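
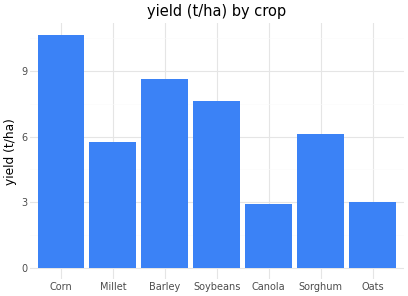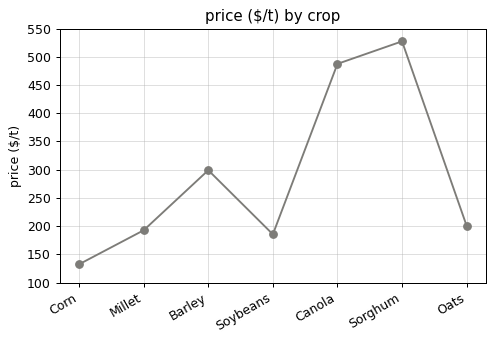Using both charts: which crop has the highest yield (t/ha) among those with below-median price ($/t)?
Corn

Chart 2 median price ($/t) ≈ 200; below-median crops: Corn, Millet, Soybeans. Among those, Corn has the highest yield (t/ha) (≈ 11).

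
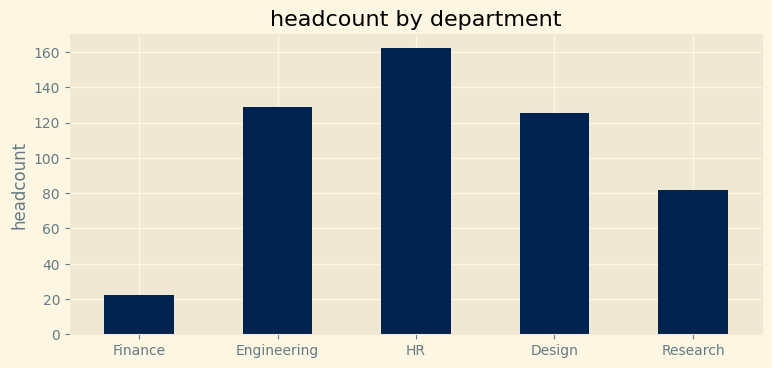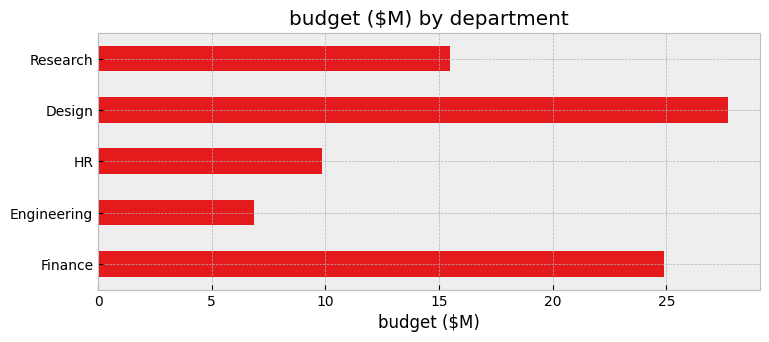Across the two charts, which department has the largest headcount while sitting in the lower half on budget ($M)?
HR

Chart 2 median budget ($M) ≈ 15; below-median departments: Engineering, HR. Among those, HR has the highest headcount (≈ 160).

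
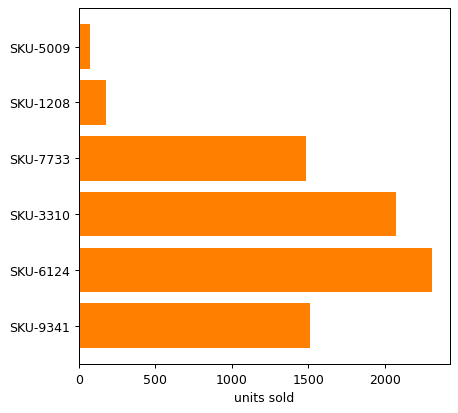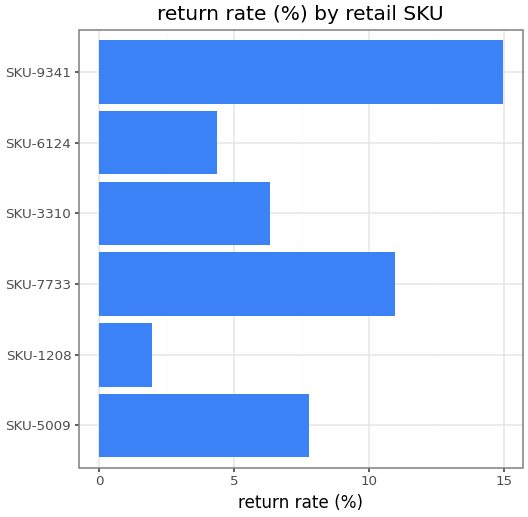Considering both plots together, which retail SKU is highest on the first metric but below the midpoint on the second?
SKU-6124

Chart 2 median return rate (%) ≈ 8; below-median retail SKUs: SKU-1208, SKU-3310, SKU-6124. Among those, SKU-6124 has the highest units sold (≈ 2500).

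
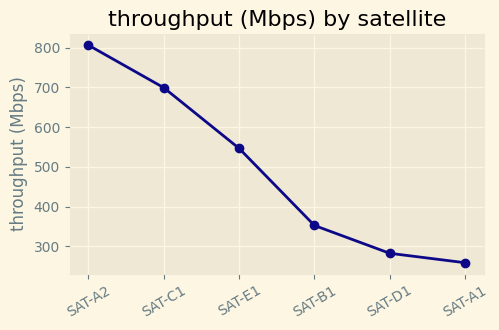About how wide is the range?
≈ 550

Max SAT-A2 ≈ 800, min SAT-A1 ≈ 250; range ≈ 550.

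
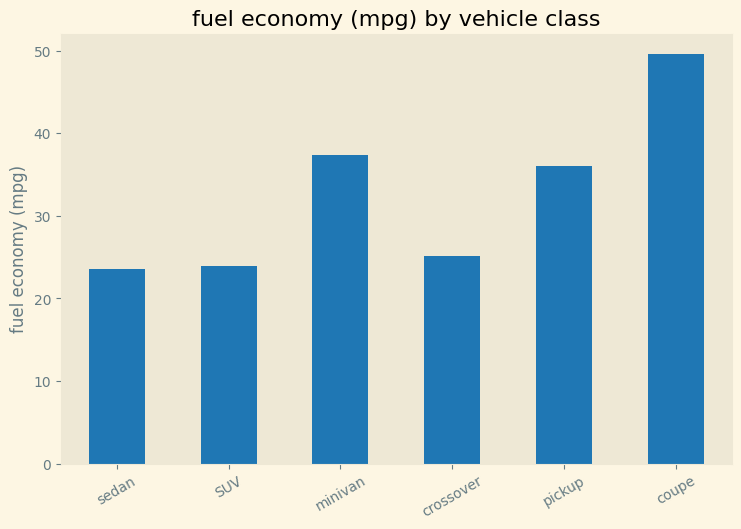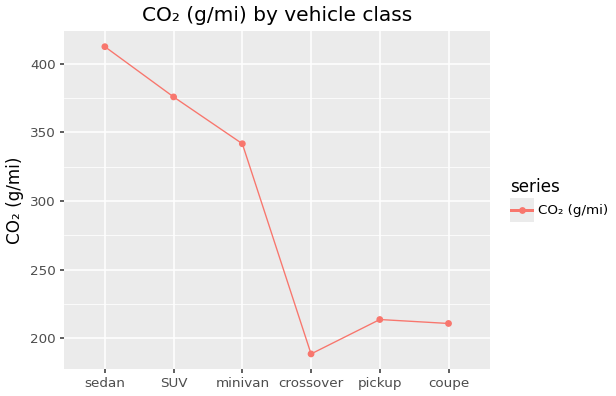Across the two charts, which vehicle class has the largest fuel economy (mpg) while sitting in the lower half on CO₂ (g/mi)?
Chart 2 median CO₂ (g/mi) ≈ 300; below-median vehicle classes: crossover, pickup, coupe. Among those, coupe has the highest fuel economy (mpg) (≈ 50).

coupe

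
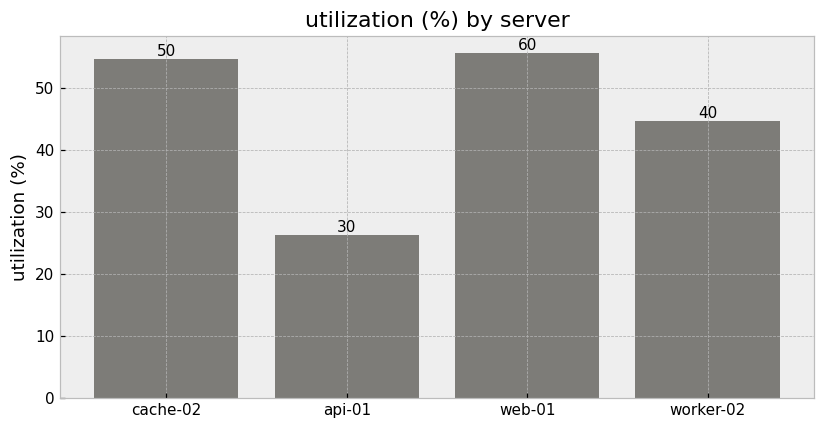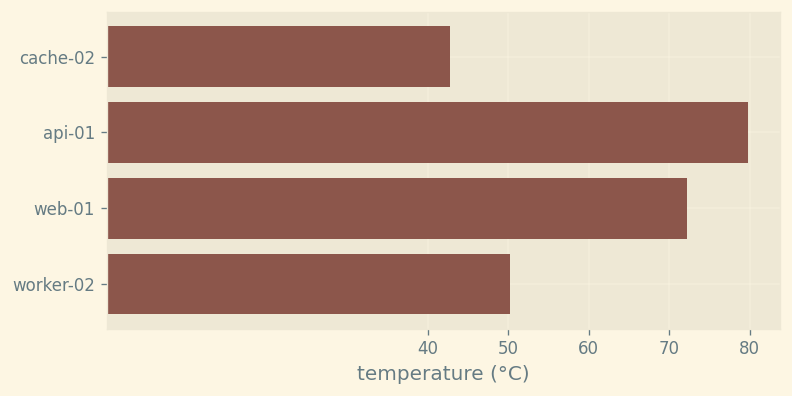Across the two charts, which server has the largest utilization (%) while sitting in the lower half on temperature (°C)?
Chart 2 median temperature (°C) ≈ 60; below-median servers: cache-02, worker-02. Among those, cache-02 has the highest utilization (%) (≈ 50).

cache-02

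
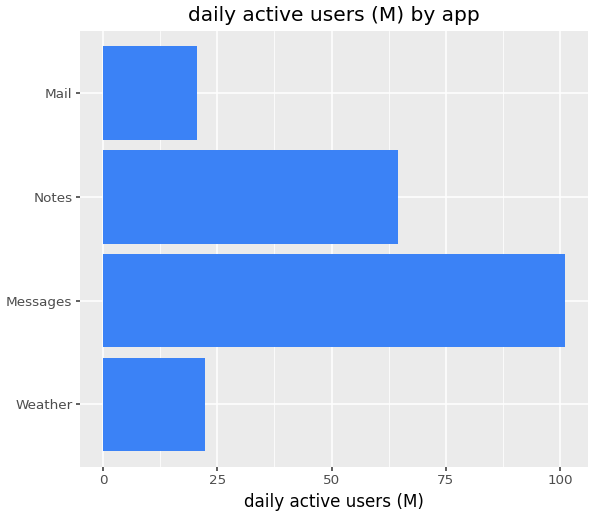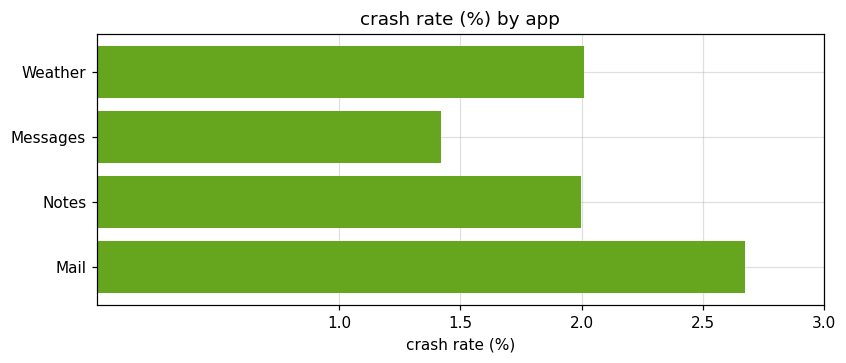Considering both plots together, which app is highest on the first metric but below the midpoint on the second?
Messages

Chart 2 median crash rate (%) ≈ 2; below-median apps: Messages, Notes. Among those, Messages has the highest daily active users (M) (≈ 100).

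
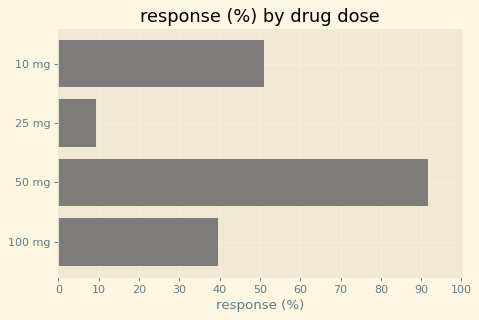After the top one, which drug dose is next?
10 mg

Top 3: 50 mg ≈ 90, 10 mg ≈ 50, 100 mg ≈ 40.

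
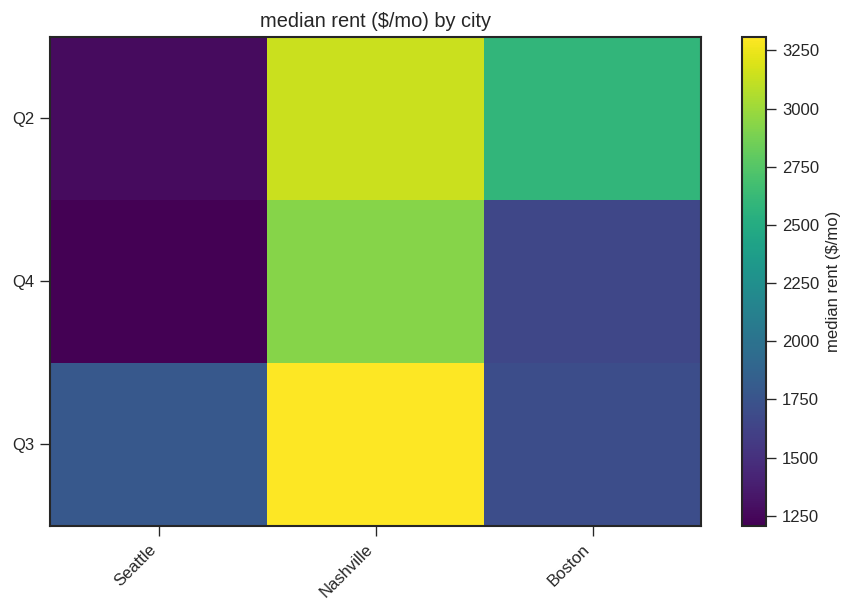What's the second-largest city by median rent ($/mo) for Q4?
Top 3 for Q4: Nashville ≈ 3000, Boston ≈ 1600, Seattle ≈ 1200.

Boston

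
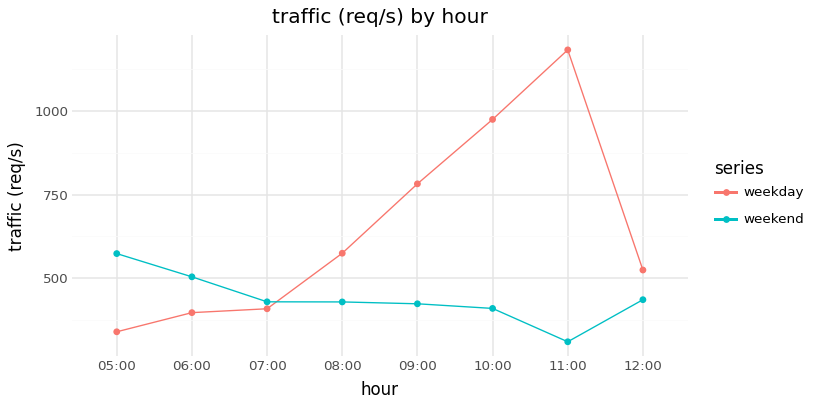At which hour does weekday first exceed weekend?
07:00: weekday ≈ 400 vs weekend ≈ 400 (not yet); 08:00: weekday ≈ 600 vs weekend ≈ 400 (first crossover).

08:00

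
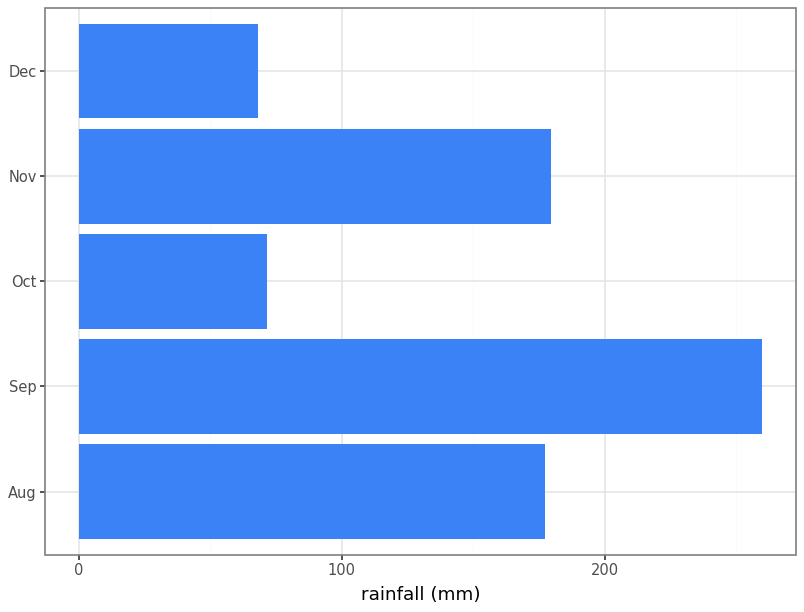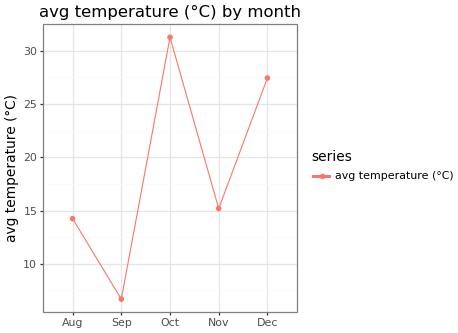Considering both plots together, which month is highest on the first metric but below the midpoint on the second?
Chart 2 median avg temperature (°C) ≈ 15; below-median months: Aug, Sep. Among those, Sep has the highest rainfall (mm) (≈ 250).

Sep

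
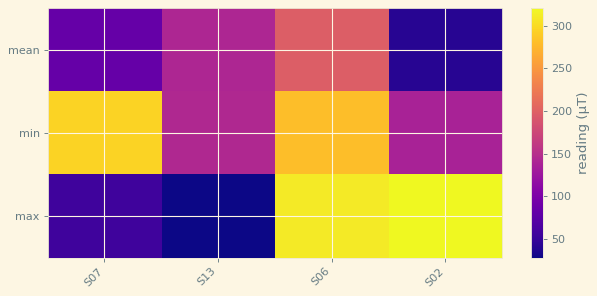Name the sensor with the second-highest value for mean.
S13

Top 3 for mean: S06 ≈ 200, S13 ≈ 150, S07 ≈ 75.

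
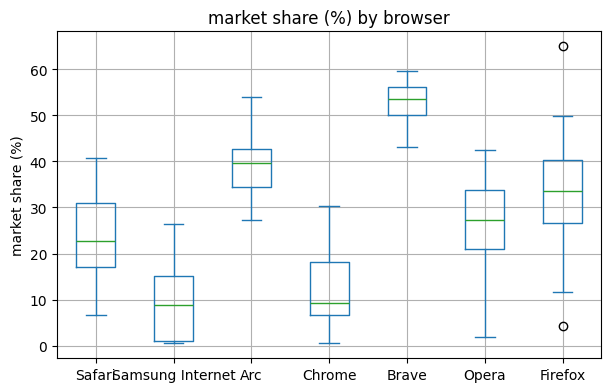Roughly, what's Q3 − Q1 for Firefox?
≈ 15

Q3 ≈ 40, Q1 ≈ 25; IQR ≈ 15.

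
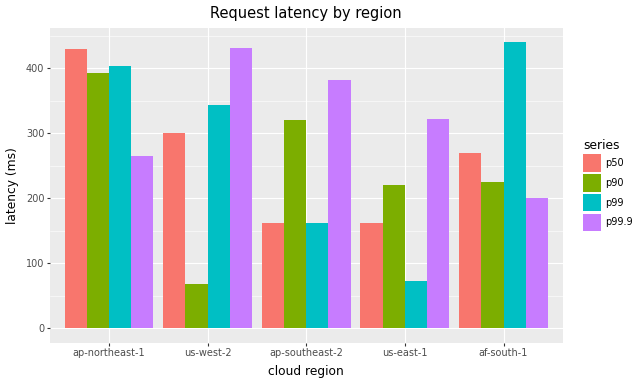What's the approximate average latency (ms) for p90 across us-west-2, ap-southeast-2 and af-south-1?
≈ 183

(50 + 300 + 200) / 3 ≈ 183.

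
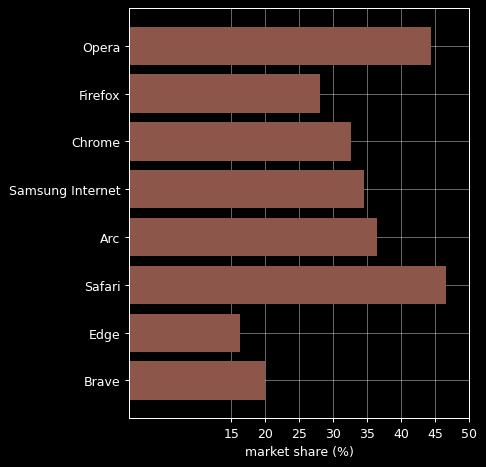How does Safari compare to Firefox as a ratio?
Safari ≈ 45, Firefox ≈ 30; 45/30 ≈ 1.5.

≈ 1.5×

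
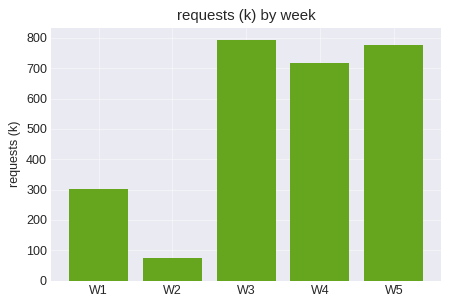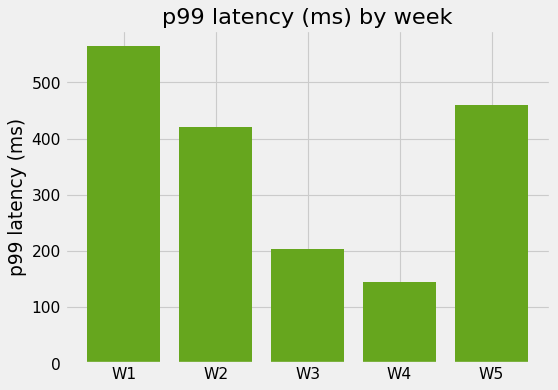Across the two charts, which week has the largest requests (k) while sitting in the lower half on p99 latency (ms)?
W3

Chart 2 median p99 latency (ms) ≈ 400; below-median weeks: W3, W4. Among those, W3 has the highest requests (k) (≈ 800).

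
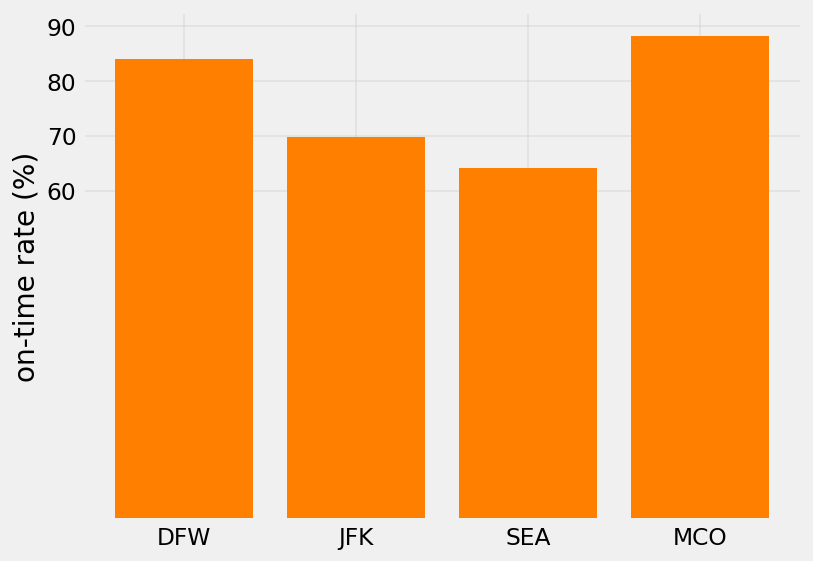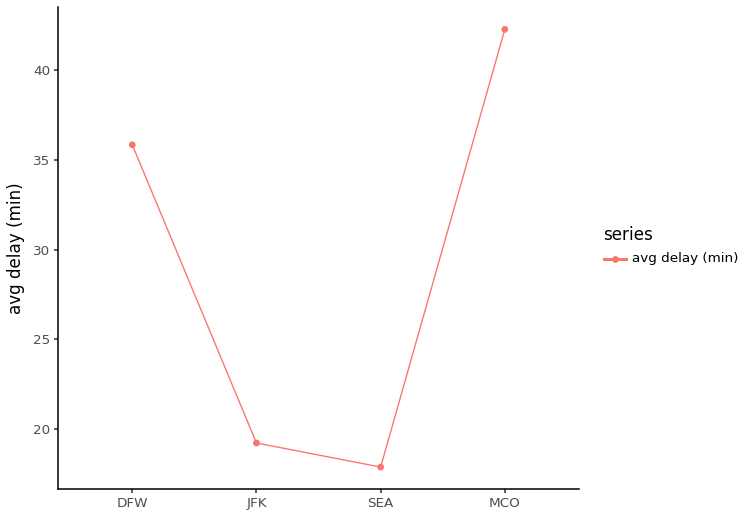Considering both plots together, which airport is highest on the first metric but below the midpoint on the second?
JFK

Chart 2 median avg delay (min) ≈ 30; below-median airports: JFK, SEA. Among those, JFK has the highest on-time rate (%) (≈ 70).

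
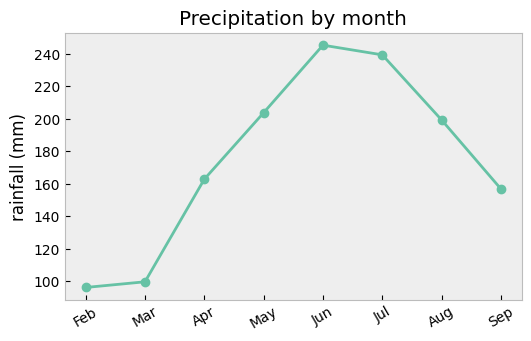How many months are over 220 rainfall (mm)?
2

Above 220: Jun, Jul.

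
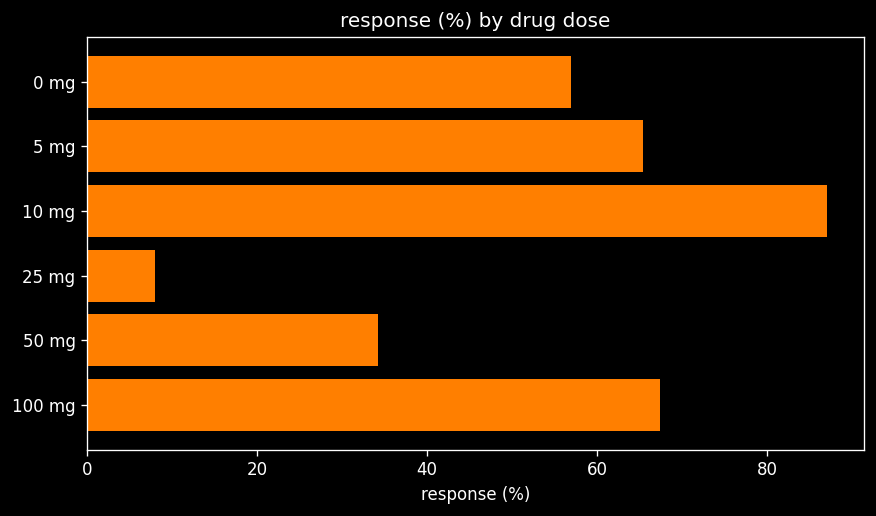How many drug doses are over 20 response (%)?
Above 20: 0 mg, 5 mg, 10 mg, 50 mg, 100 mg.

5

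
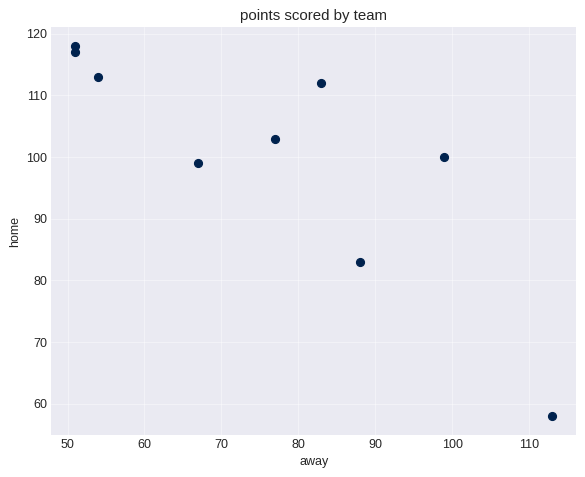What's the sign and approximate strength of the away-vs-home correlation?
Points are negatively correlated; strong (|r| ≈ 0.8).

negative, strong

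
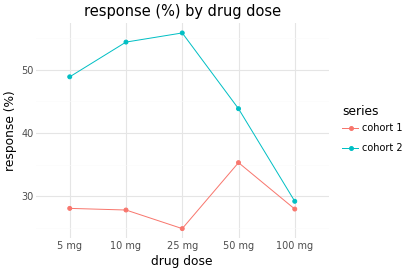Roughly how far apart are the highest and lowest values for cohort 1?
≈ 10

Max 50 mg ≈ 35, min 25 mg ≈ 25; range ≈ 10.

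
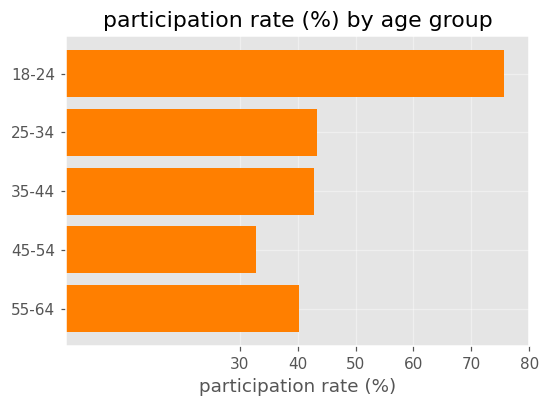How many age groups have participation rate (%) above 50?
1

Above 50: 18-24.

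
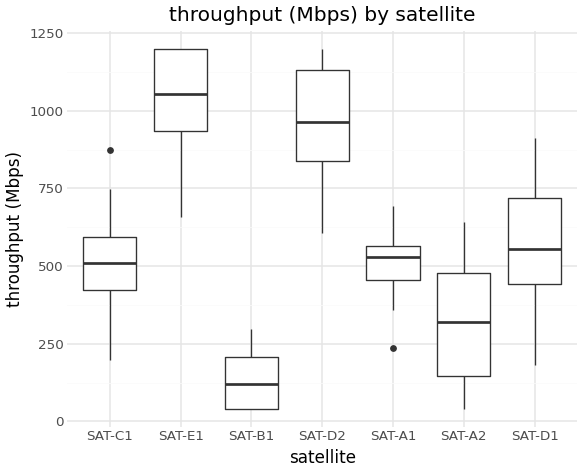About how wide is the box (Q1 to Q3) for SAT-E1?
≈ 300

Q3 ≈ 1200, Q1 ≈ 900; IQR ≈ 300.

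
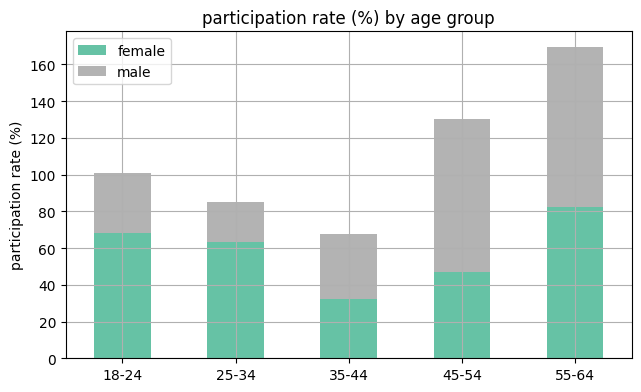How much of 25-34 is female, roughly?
≈ 60

female top ≈ 60, bottom ≈ 0; segment ≈ 60.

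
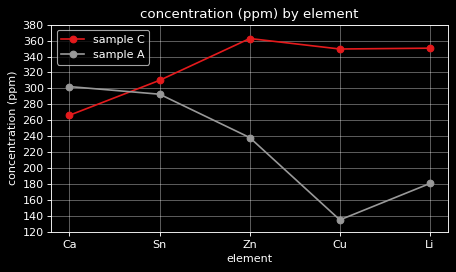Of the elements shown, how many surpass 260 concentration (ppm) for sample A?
2

Above 260: Ca, Sn.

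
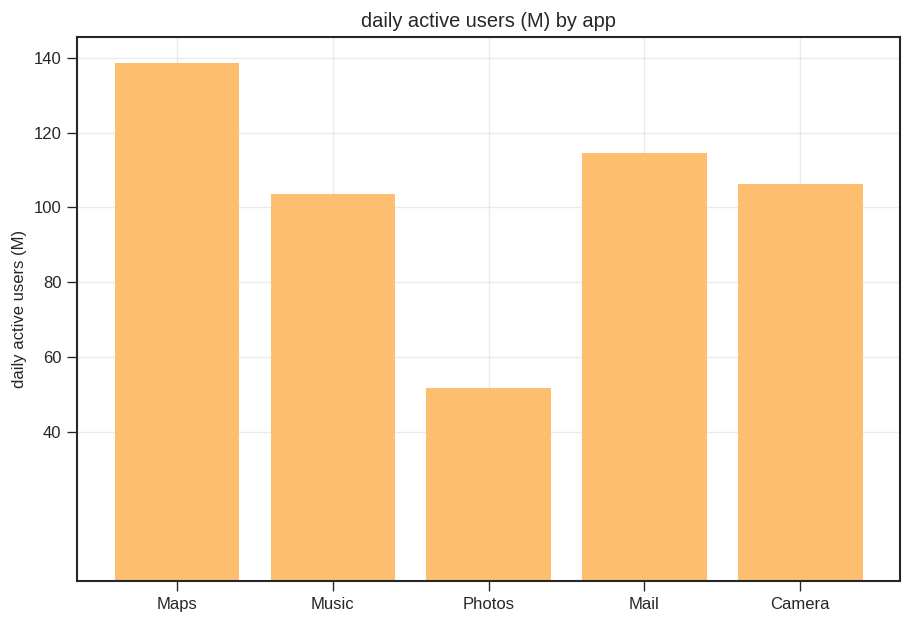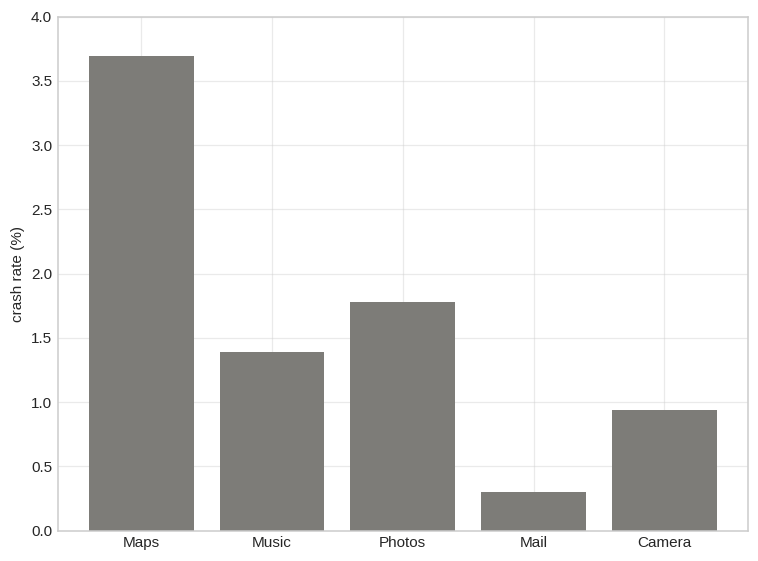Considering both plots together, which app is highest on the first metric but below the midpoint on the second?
Mail

Chart 2 median crash rate (%) ≈ 1.5; below-median apps: Mail, Camera. Among those, Mail has the highest daily active users (M) (≈ 120).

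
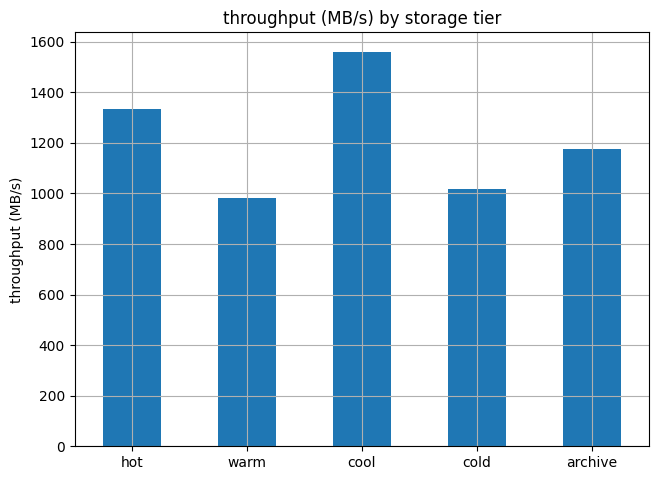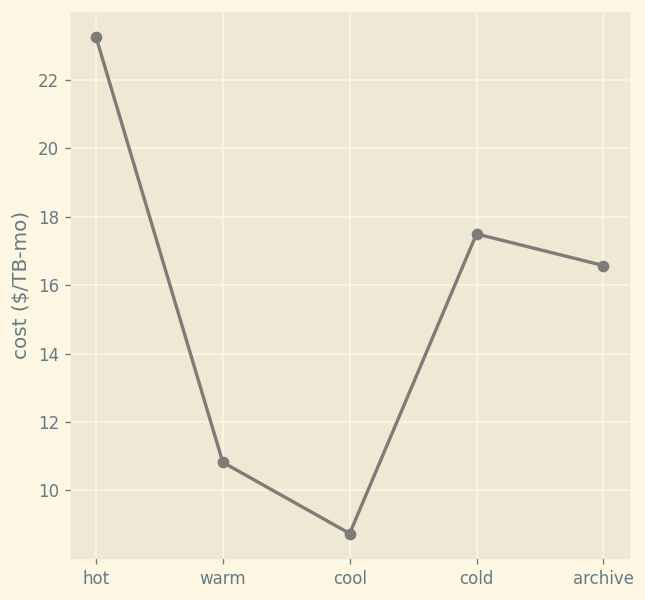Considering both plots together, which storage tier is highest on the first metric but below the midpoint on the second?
Chart 2 median cost ($/TB-mo) ≈ 15; below-median storage tiers: warm, cool. Among those, cool has the highest throughput (MB/s) (≈ 1600).

cool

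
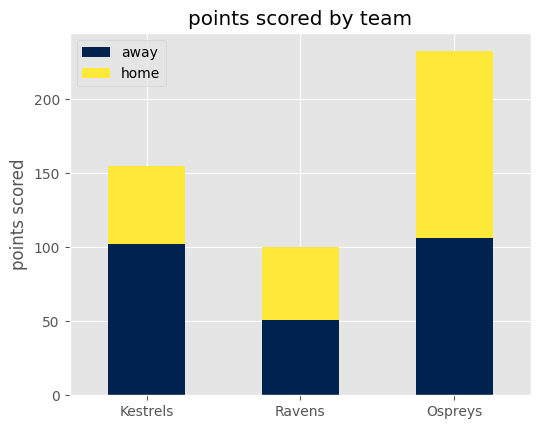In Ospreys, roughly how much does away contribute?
away top ≈ 100, bottom ≈ 0; segment ≈ 100.

≈ 100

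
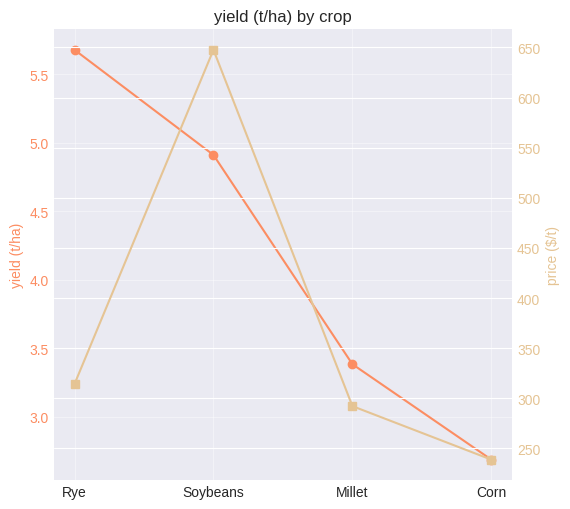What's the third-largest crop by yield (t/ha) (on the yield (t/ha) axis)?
Millet

Top 4 (on the yield (t/ha) axis): Rye ≈ 5.5, Soybeans ≈ 5.0, Millet ≈ 3.5, Corn ≈ 2.5.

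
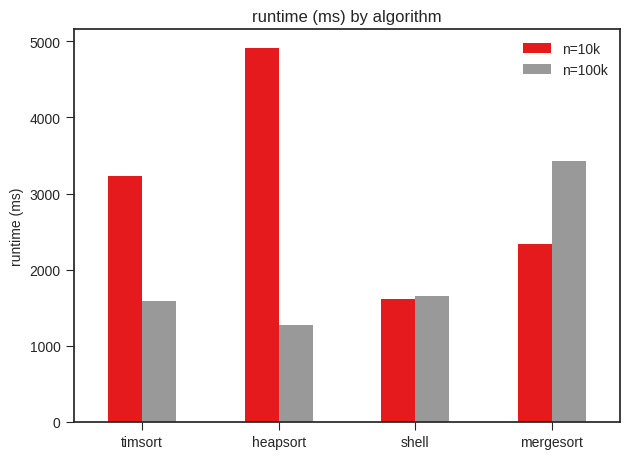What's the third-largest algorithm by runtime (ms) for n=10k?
Top 4 for n=10k: heapsort ≈ 5000, timsort ≈ 3000, mergesort ≈ 2500, shell ≈ 1500.

mergesort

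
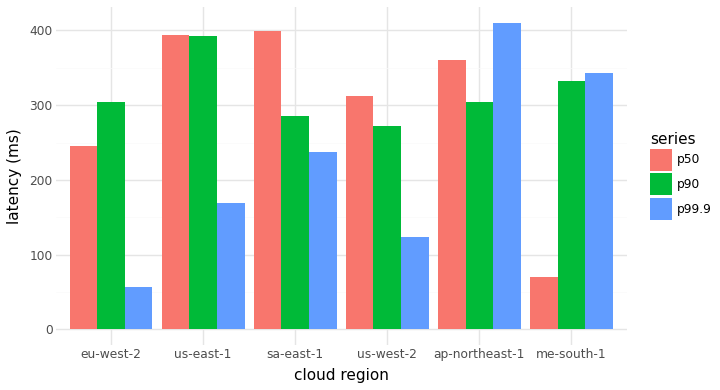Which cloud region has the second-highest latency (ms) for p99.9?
Top 3 for p99.9: ap-northeast-1 ≈ 400, me-south-1 ≈ 350, sa-east-1 ≈ 250.

me-south-1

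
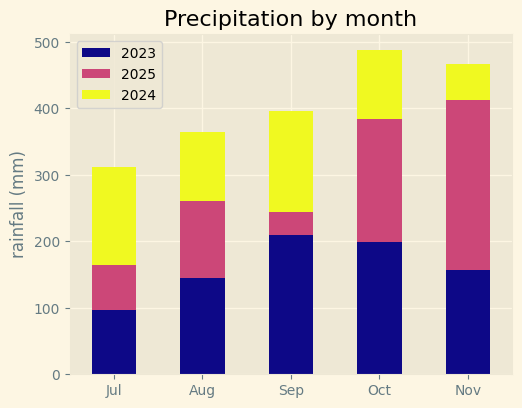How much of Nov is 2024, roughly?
≈ 50

2024 top ≈ 450, bottom ≈ 400; segment ≈ 50.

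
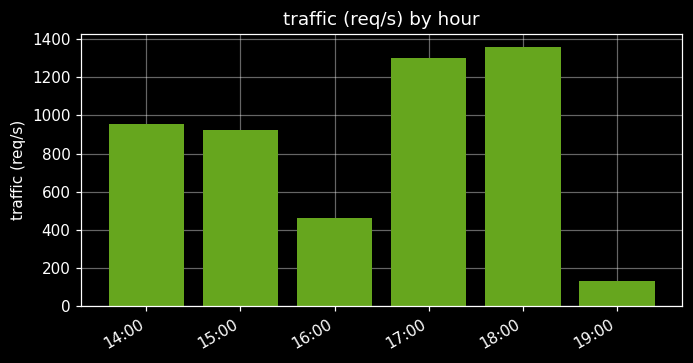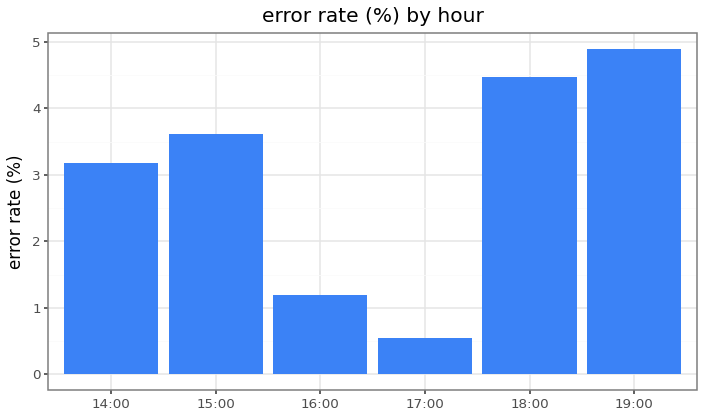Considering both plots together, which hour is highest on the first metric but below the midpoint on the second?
17:00

Chart 2 median error rate (%) ≈ 3.5; below-median hours: 14:00, 16:00, 17:00. Among those, 17:00 has the highest traffic (req/s) (≈ 1200).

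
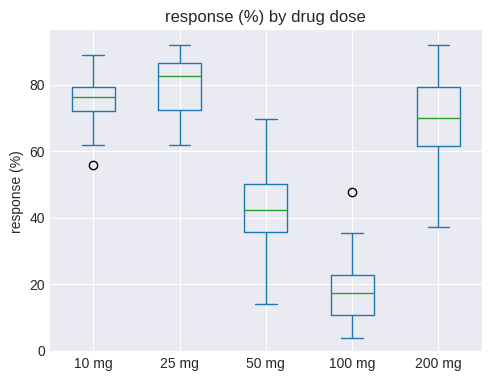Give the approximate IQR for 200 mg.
Q3 ≈ 80, Q1 ≈ 60; IQR ≈ 20.

≈ 20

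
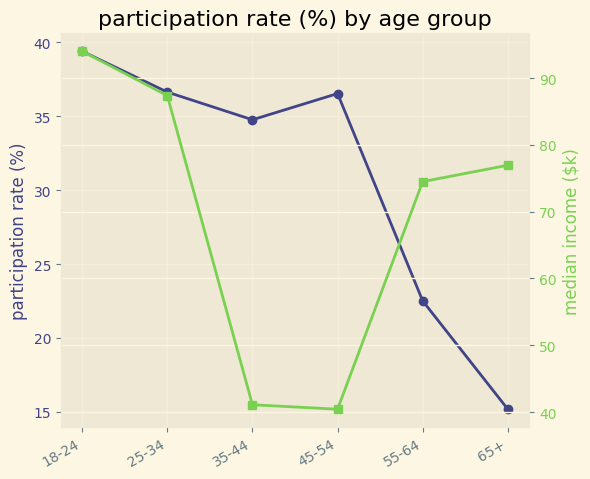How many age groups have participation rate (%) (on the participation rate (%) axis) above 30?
Above 30: 18-24, 25-34, 35-44, 45-54.

4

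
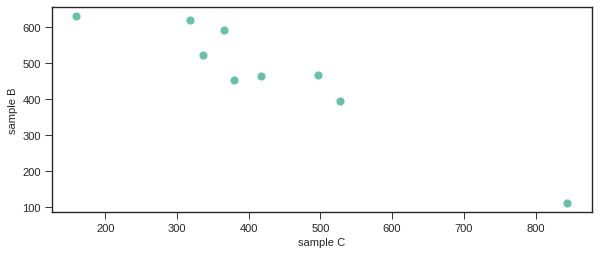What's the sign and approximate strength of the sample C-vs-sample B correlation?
negative, strong

Points are negatively correlated; strong (|r| ≈ 1.0).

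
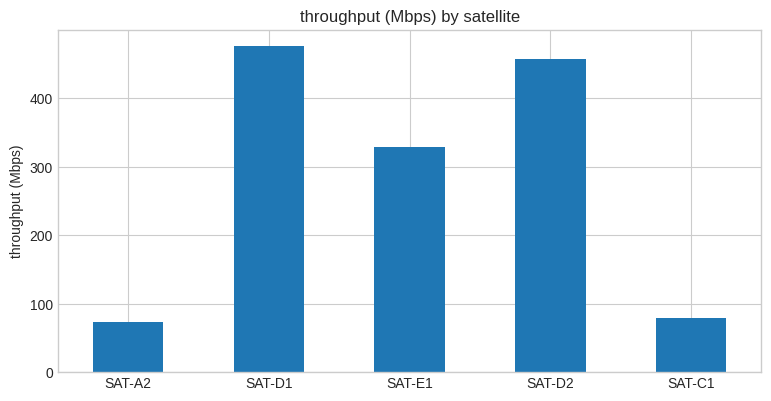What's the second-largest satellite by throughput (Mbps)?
Top 3: SAT-D1 ≈ 500, SAT-D2 ≈ 450, SAT-E1 ≈ 350.

SAT-D2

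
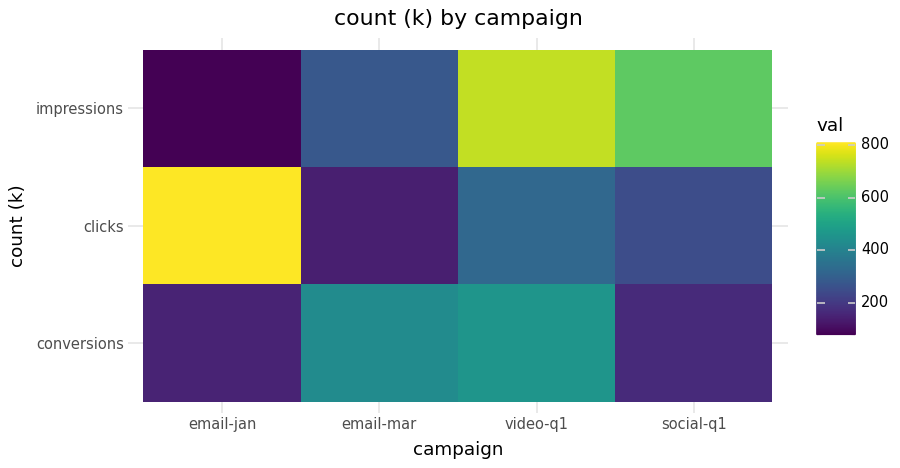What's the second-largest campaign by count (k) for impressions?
Top 3 for impressions: video-q1 ≈ 700, social-q1 ≈ 600, email-mar ≈ 300.

social-q1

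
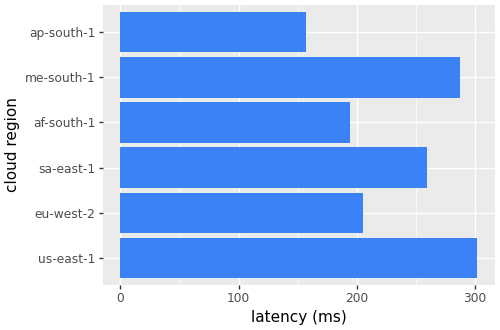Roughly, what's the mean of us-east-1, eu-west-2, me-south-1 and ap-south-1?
(300 + 200 + 300 + 150) / 4 ≈ 238.

≈ 238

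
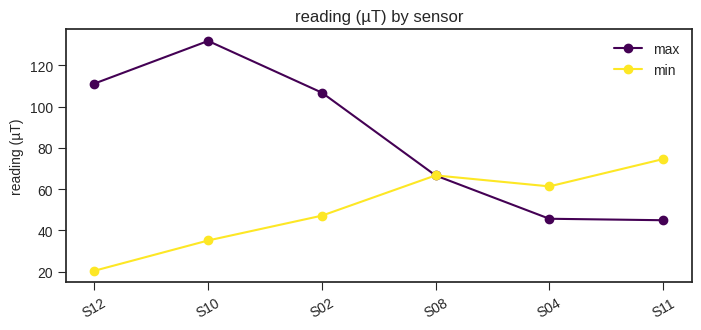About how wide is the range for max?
≈ 90

Max S10 ≈ 130, min S11 ≈ 40; range ≈ 90.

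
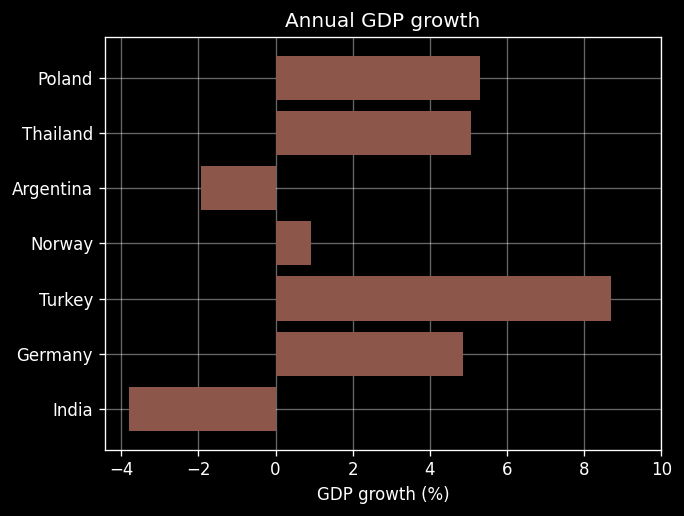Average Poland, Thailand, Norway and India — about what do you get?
(6 + 6 + 0 + -4) / 4 ≈ 2.

≈ 2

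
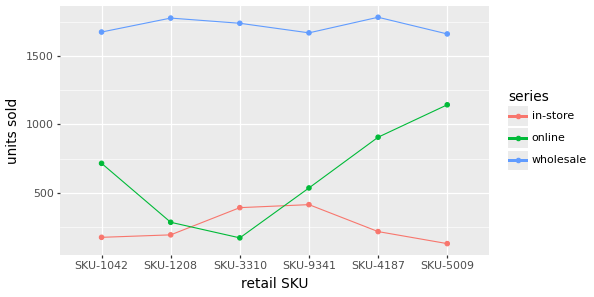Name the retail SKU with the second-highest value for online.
SKU-4187

Top 3 for online: SKU-5009 ≈ 1200, SKU-4187 ≈ 1000, SKU-1042 ≈ 800.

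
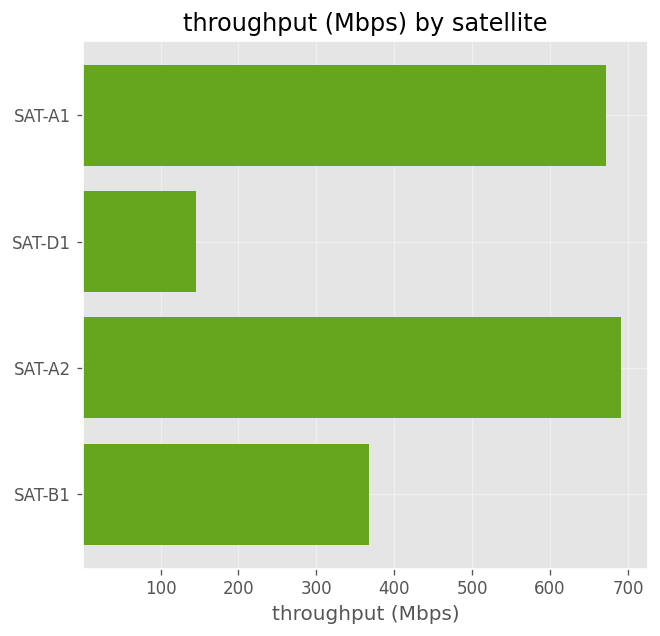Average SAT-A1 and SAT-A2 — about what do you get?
≈ 700

(700 + 700) / 2 ≈ 700.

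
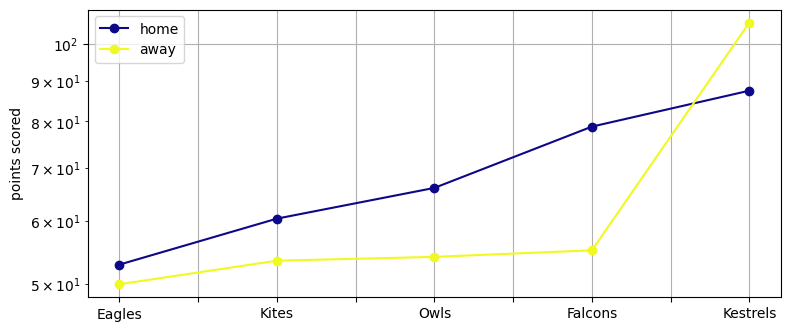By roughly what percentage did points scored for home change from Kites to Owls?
Kites ≈ 60, Owls ≈ 65; (65 − 60) / 60 ≈ +8.3%.

≈ +8.3%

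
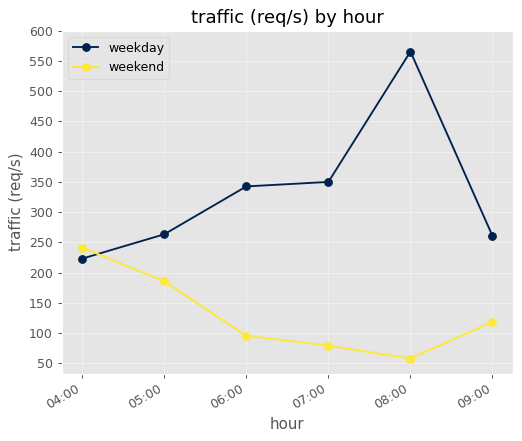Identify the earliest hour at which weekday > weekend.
05:00

04:00: weekday ≈ 200 vs weekend ≈ 250 (not yet); 05:00: weekday ≈ 250 vs weekend ≈ 200 (first crossover).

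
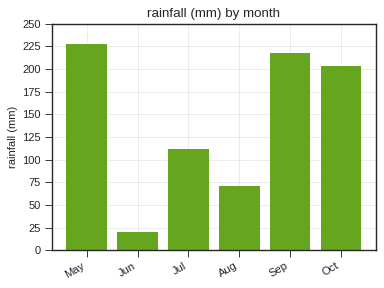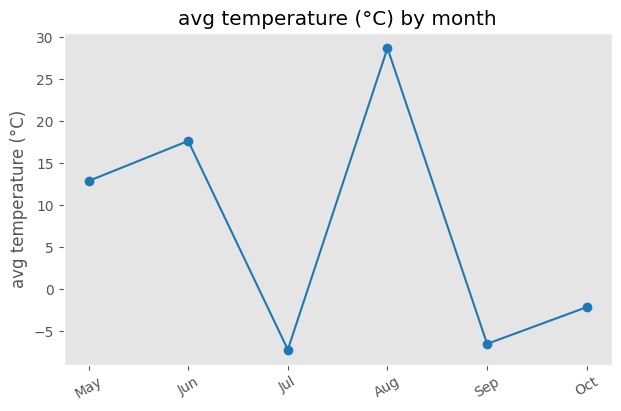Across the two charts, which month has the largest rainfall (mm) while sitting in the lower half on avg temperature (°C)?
Chart 2 median avg temperature (°C) ≈ 5; below-median months: Jul, Sep, Oct. Among those, Sep has the highest rainfall (mm) (≈ 225).

Sep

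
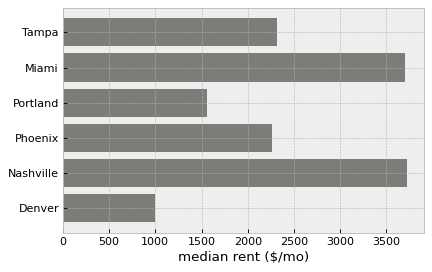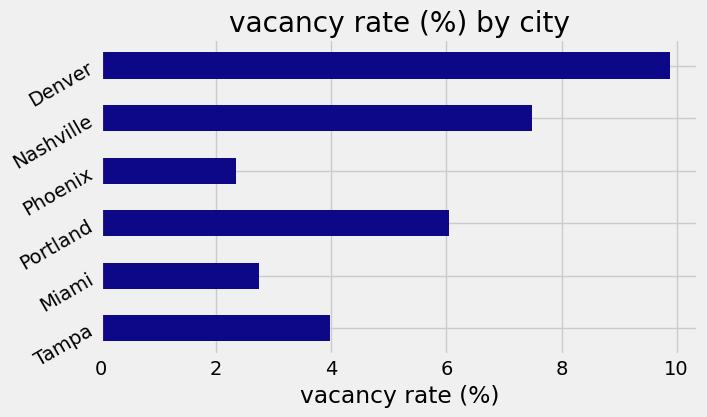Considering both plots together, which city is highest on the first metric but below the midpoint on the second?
Miami

Chart 2 median vacancy rate (%) ≈ 5; below-median cities: Tampa, Miami, Phoenix. Among those, Miami has the highest median rent ($/mo) (≈ 3500).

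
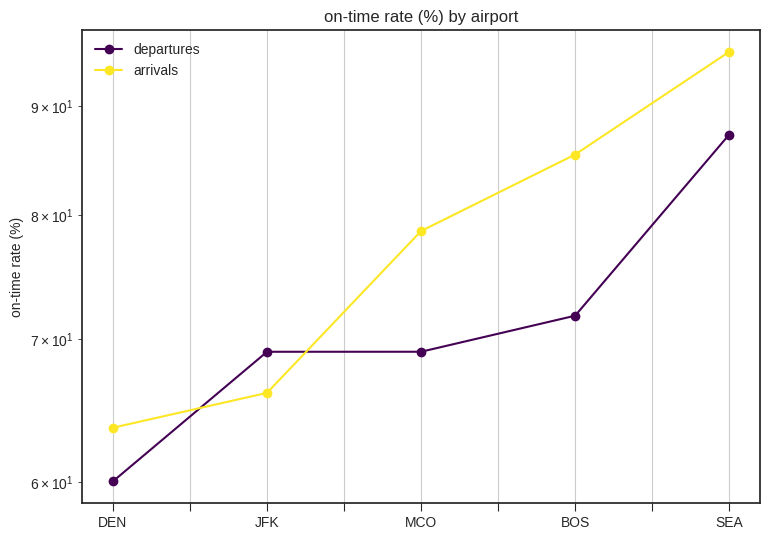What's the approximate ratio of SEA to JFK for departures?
≈ 1.21×

SEA ≈ 85, JFK ≈ 70; 85/70 ≈ 1.21.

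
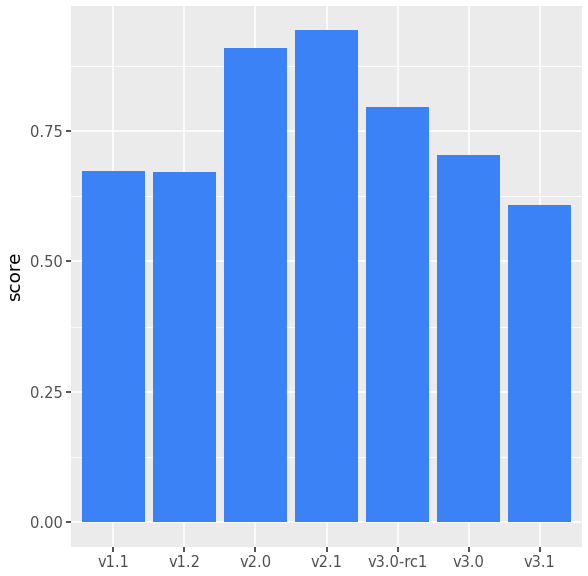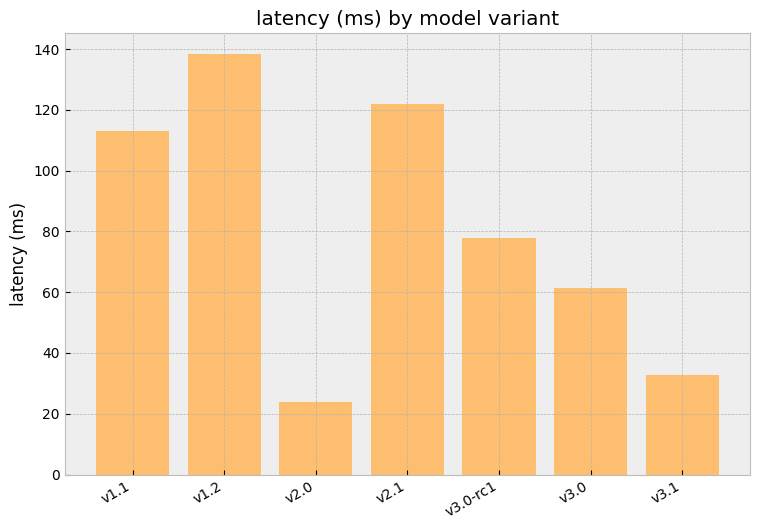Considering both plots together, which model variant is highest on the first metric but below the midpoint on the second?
Chart 2 median latency (ms) ≈ 80; below-median model variants: v2.0, v3.0, v3.1. Among those, v2.0 has the highest score (≈ 0.9).

v2.0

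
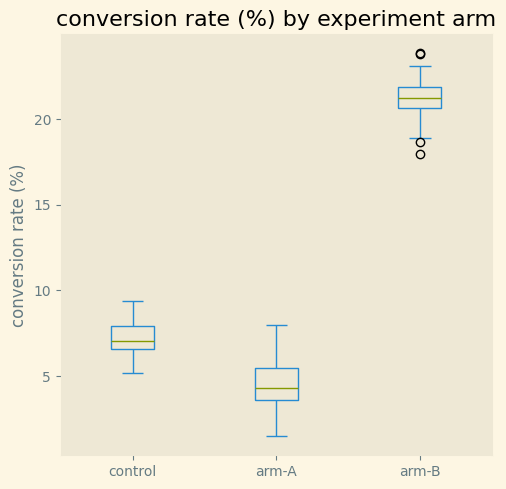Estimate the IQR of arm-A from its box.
Q3 ≈ 6, Q1 ≈ 4; IQR ≈ 2.

≈ 2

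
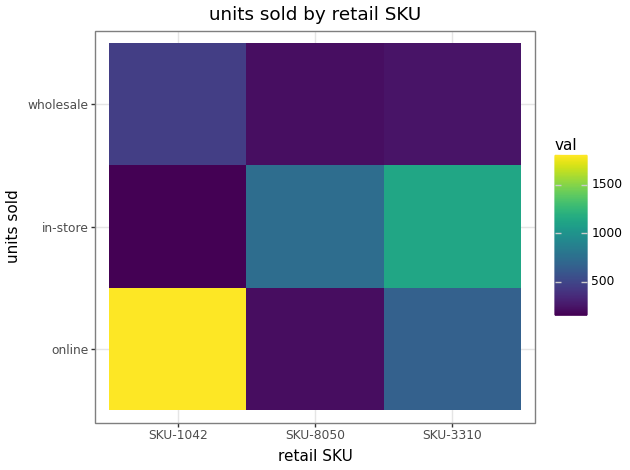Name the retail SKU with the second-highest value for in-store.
Top 3 for in-store: SKU-3310 ≈ 1200, SKU-8050 ≈ 800, SKU-1042 ≈ 200.

SKU-8050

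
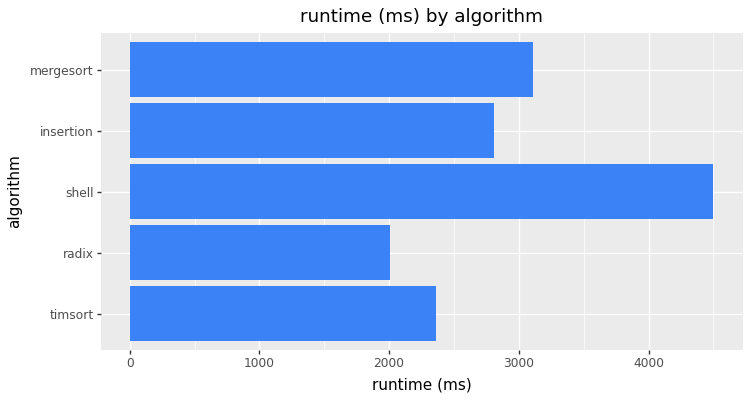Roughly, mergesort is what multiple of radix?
≈ 1.5×

mergesort ≈ 3000, radix ≈ 2000; 3000/2000 ≈ 1.5.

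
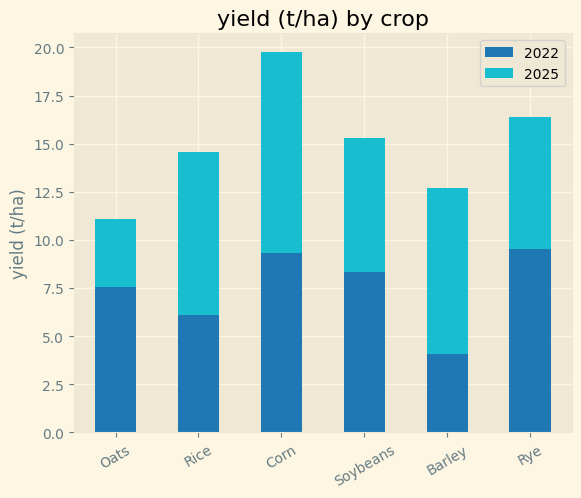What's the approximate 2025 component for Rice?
≈ 8

2025 top ≈ 14, bottom ≈ 6; segment ≈ 8.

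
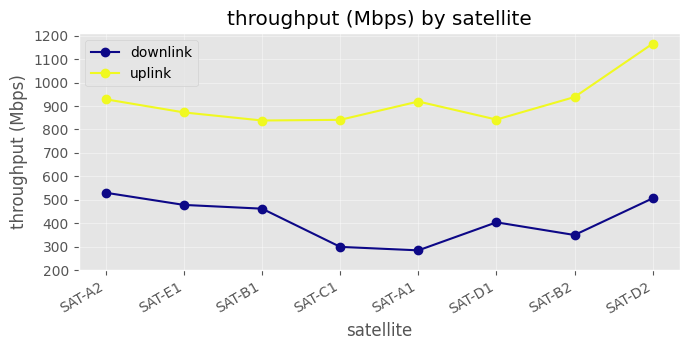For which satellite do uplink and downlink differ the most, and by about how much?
SAT-D2: uplink ≈ 1200, downlink ≈ 500 → gap ≈ 700. Next-largest (SAT-A1) is only ≈ 600.

SAT-D2, ≈ 700 Mbps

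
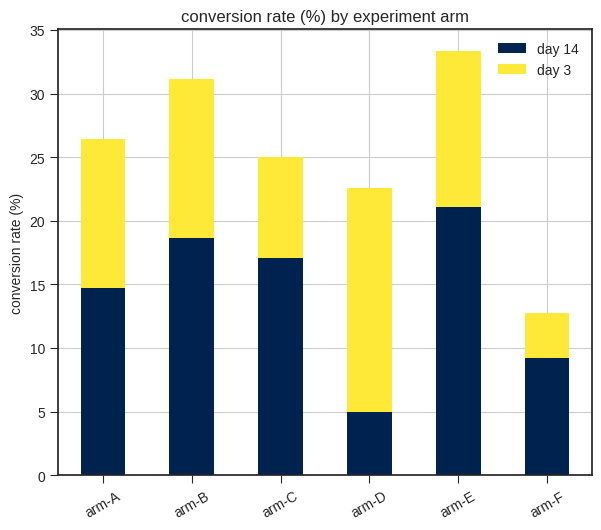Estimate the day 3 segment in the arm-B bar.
≈ 10

day 3 top ≈ 30, bottom ≈ 20; segment ≈ 10.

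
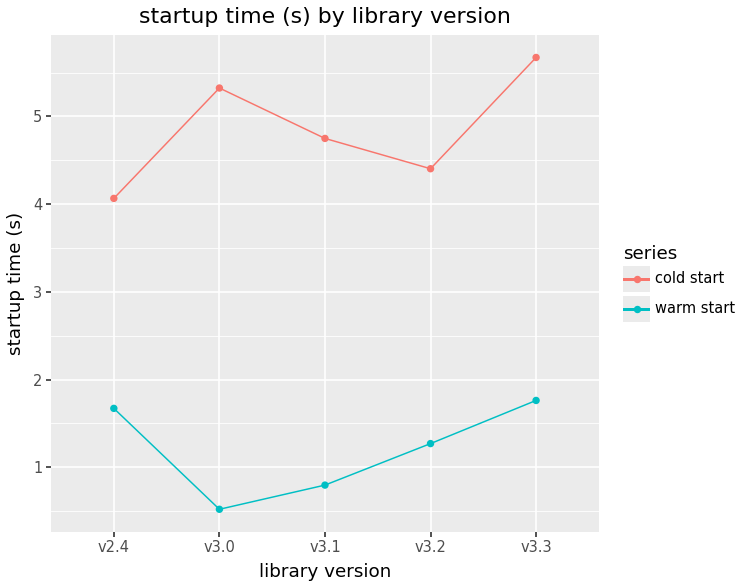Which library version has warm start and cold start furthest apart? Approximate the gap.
v3.0: warm start ≈ 0.5, cold start ≈ 5.5 → gap ≈ 5.0. Next-largest (v3.1) is only ≈ 3.5.

v3.0, ≈ 5.0 s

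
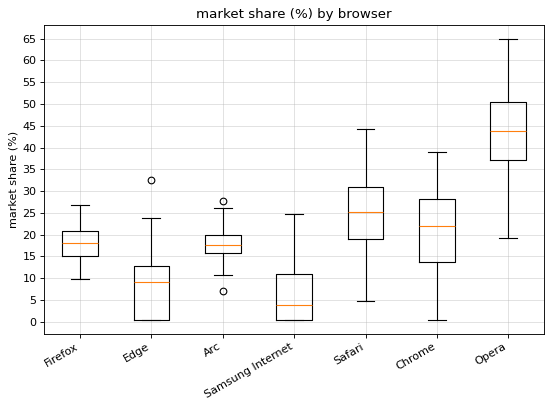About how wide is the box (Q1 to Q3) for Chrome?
≈ 15

Q3 ≈ 30, Q1 ≈ 15; IQR ≈ 15.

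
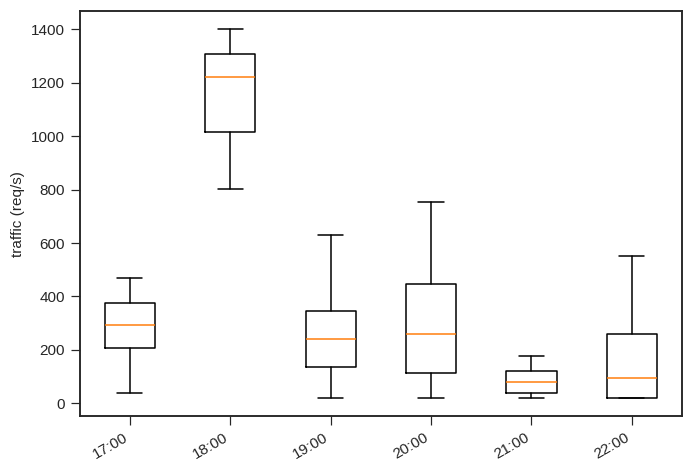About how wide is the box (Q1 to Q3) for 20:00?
Q3 ≈ 400, Q1 ≈ 100; IQR ≈ 300.

≈ 300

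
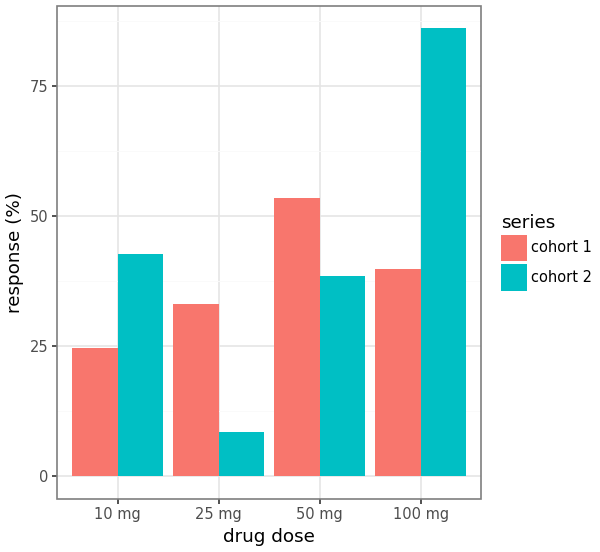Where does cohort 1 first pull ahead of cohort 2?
10 mg: cohort 1 ≈ 20 vs cohort 2 ≈ 40 (not yet); 25 mg: cohort 1 ≈ 30 vs cohort 2 ≈ 10 (first crossover).

25 mg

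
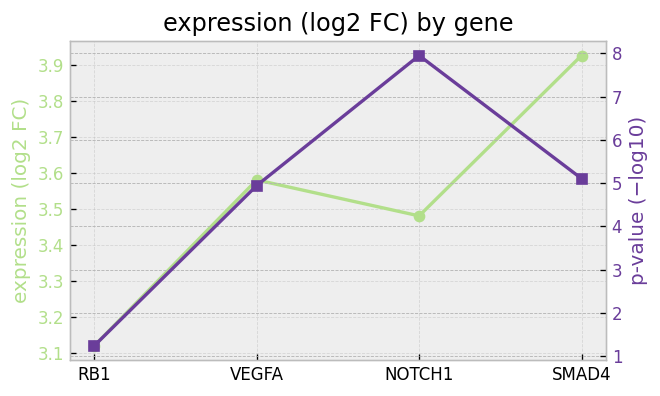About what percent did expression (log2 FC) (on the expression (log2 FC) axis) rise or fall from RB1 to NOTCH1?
≈ +12.9%

RB1 ≈ 3.1, NOTCH1 ≈ 3.5; (3.5 − 3.1) / 3.1 ≈ +12.9%.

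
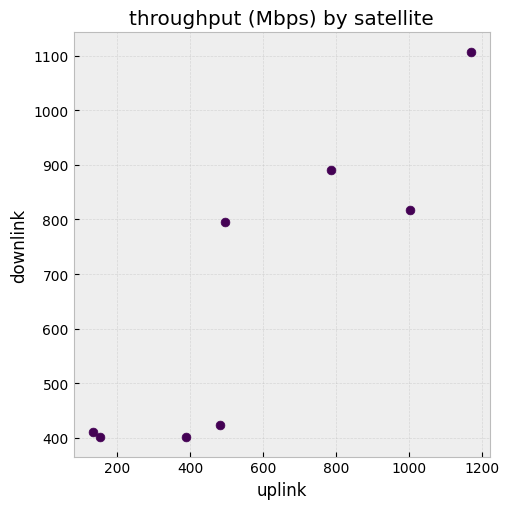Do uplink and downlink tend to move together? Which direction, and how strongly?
Points are positively correlated; strong (|r| ≈ 0.9).

positive, strong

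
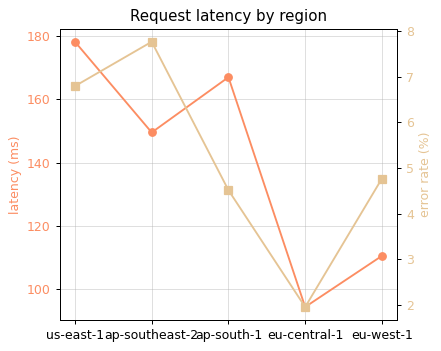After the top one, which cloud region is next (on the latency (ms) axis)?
Top 3 (on the latency (ms) axis): us-east-1 ≈ 180, ap-south-1 ≈ 170, ap-southeast-2 ≈ 150.

ap-south-1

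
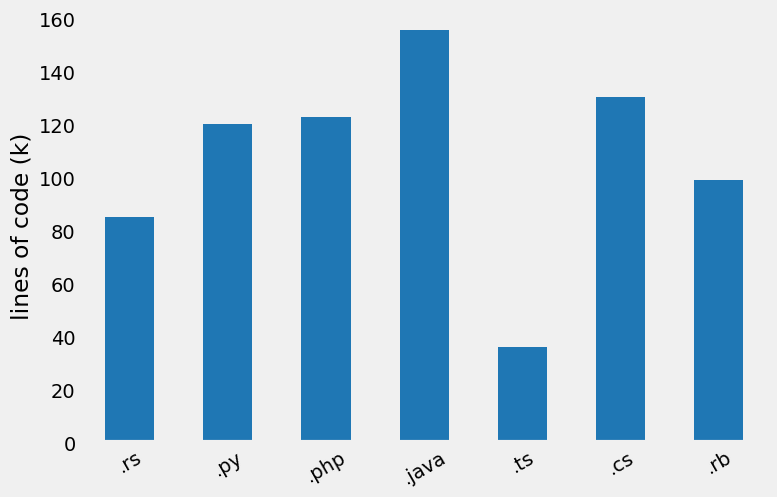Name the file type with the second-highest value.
Top 3: .java ≈ 160, .cs ≈ 140, .php ≈ 120.

.cs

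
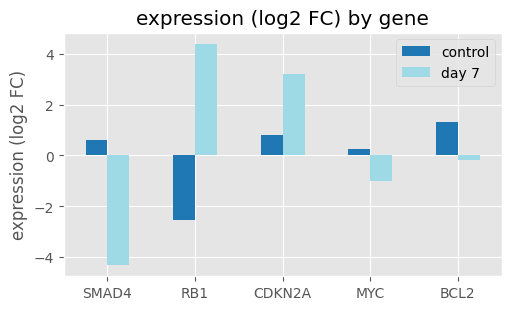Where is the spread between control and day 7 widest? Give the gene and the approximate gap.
RB1: control ≈ -3, day 7 ≈ 4 → gap ≈ 7. Next-largest (SMAD4) is only ≈ 5.

RB1, ≈ 7 log2 FC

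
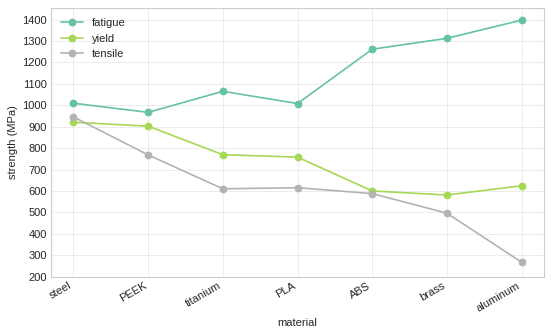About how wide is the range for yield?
Max steel ≈ 900, min brass ≈ 600; range ≈ 300.

≈ 300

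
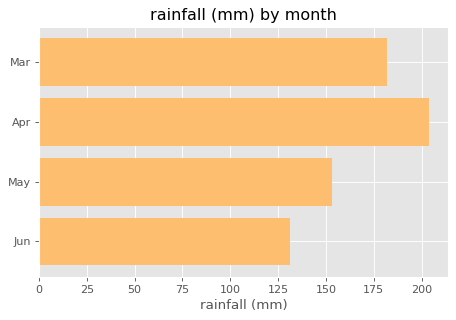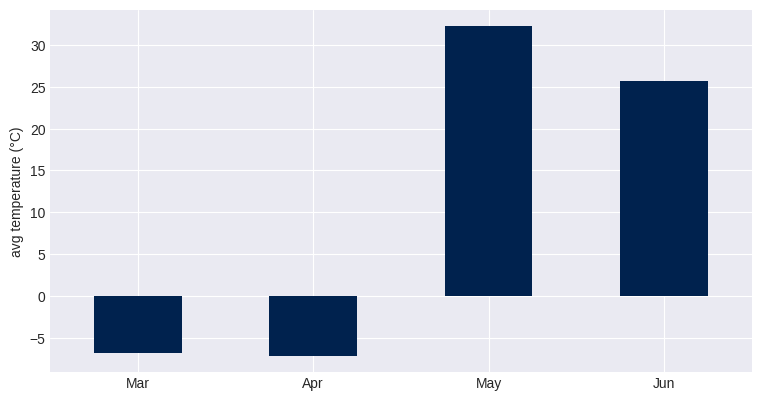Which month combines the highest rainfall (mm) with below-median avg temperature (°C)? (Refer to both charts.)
Apr

Chart 2 median avg temperature (°C) ≈ 10; below-median months: Mar, Apr. Among those, Apr has the highest rainfall (mm) (≈ 200).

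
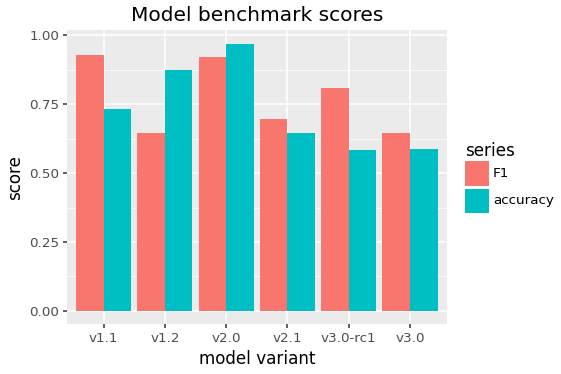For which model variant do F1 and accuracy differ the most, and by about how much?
v1.2: F1 ≈ 0.6, accuracy ≈ 0.9 → gap ≈ 0.3. Next-largest (v3.0-rc1) is only ≈ 0.2.

v1.2, ≈ 0.3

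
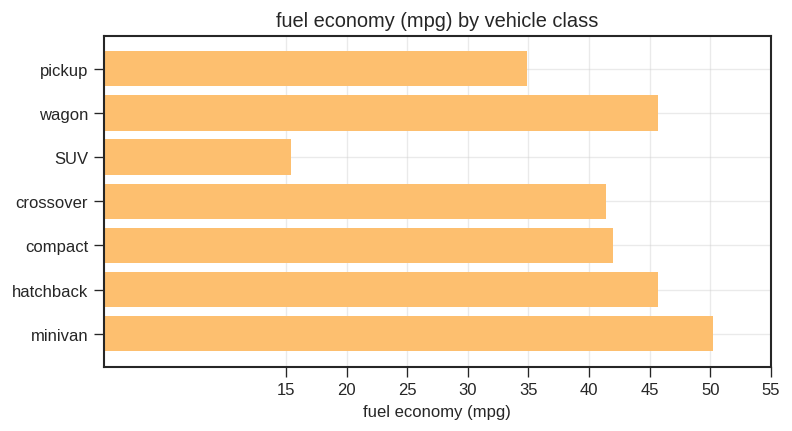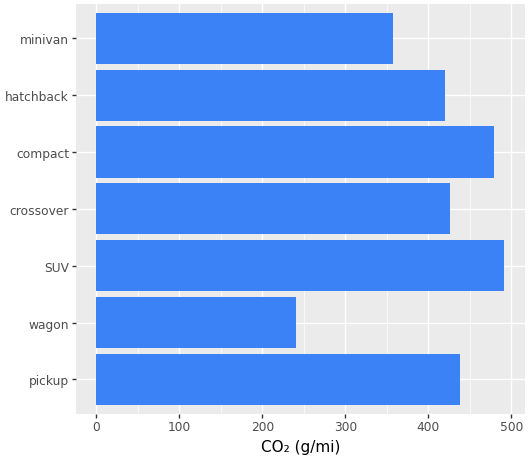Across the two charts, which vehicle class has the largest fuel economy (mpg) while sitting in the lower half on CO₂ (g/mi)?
minivan

Chart 2 median CO₂ (g/mi) ≈ 450; below-median vehicle classes: wagon, hatchback, minivan. Among those, minivan has the highest fuel economy (mpg) (≈ 50).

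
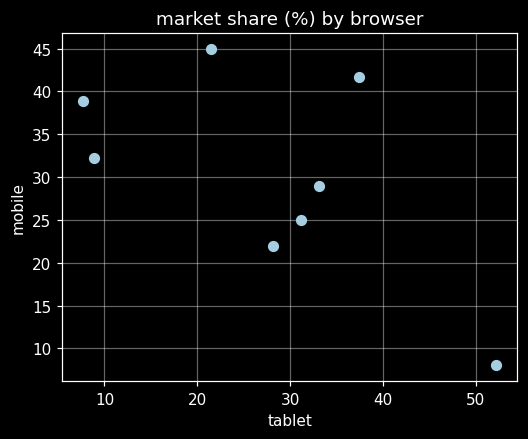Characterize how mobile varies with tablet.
negative, moderate

Points are negatively correlated; moderate (|r| ≈ 0.6).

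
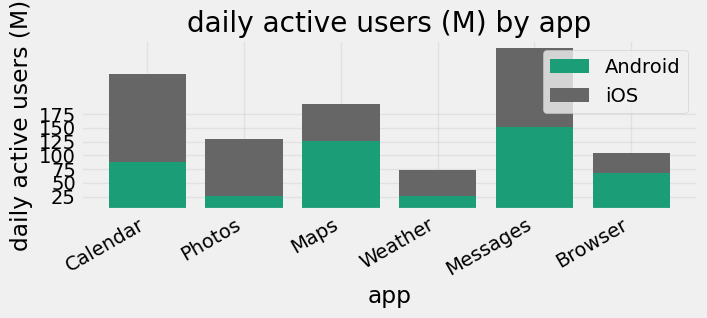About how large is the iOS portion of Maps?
iOS top ≈ 200, bottom ≈ 125; segment ≈ 75.

≈ 75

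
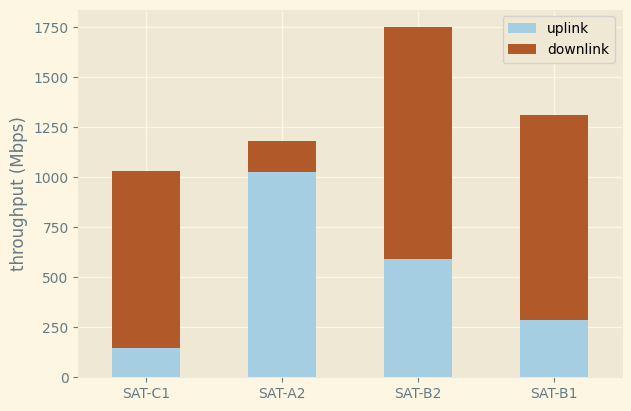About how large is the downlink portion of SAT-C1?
downlink top ≈ 1000, bottom ≈ 200; segment ≈ 800.

≈ 800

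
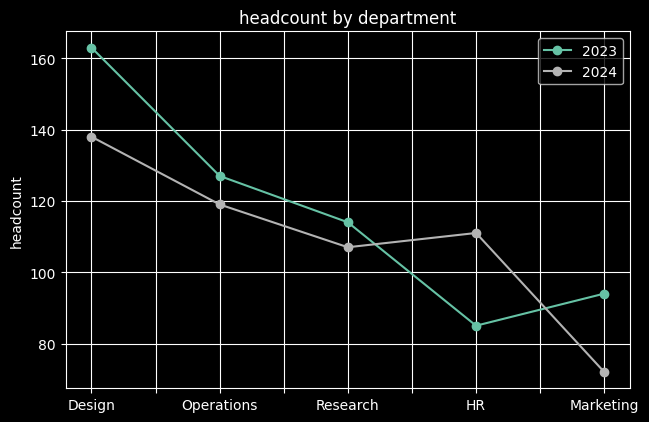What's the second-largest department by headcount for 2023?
Operations

Top 3 for 2023: Design ≈ 160, Operations ≈ 130, Research ≈ 110.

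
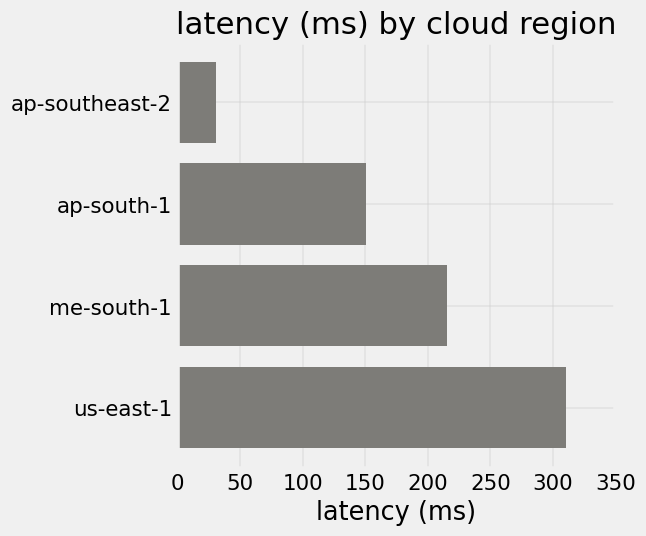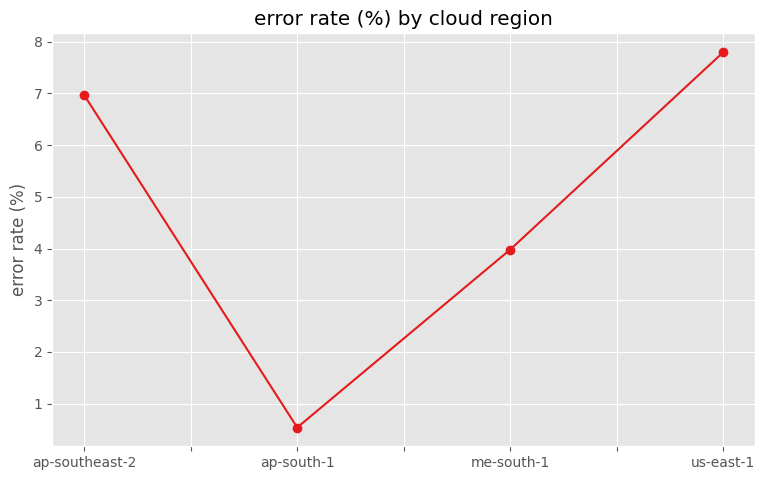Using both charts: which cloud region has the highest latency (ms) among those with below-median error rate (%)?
me-south-1

Chart 2 median error rate (%) ≈ 5; below-median cloud regions: ap-south-1, me-south-1. Among those, me-south-1 has the highest latency (ms) (≈ 200).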